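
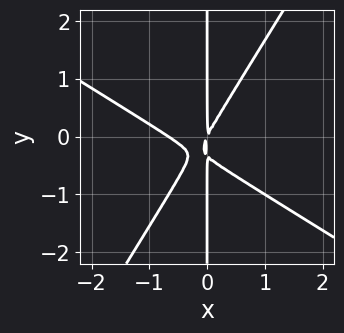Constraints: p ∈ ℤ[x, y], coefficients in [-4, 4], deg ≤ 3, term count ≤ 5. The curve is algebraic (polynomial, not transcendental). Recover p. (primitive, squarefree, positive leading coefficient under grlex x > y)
deg p = 3. A generic line meets the curve in up to 3 points.
Observable constraints: every point of the y-axis in the box is on the curve.
Solving for integer coefficients yields p as stated.

3*x^3 + 3*x^2*y - 3*x*y^2 + 2*x^2 - x*y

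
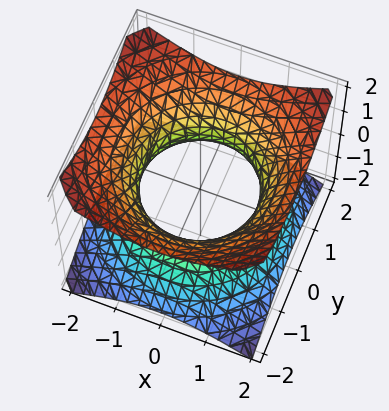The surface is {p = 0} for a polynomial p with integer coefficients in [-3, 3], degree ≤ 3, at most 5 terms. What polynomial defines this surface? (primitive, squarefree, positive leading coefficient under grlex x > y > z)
2*x^2 + 2*y^2 - 3*z^2 - 3

First, degree: an hourglass — one-sheet hyperboloid; a quadric, so deg p = 2.
Next, by symmetry, every cross-section ⟂ z is a circle, so x, y appear only via x² + y²; mirror symmetry z ↦ −z ⇒ only even powers of z.
Next, from the visible intercepts: a circular section at z = -1 has radius between 1 and 2; the surface avoids every integer z-axis point in the box.
Finally, solving for integer coefficients yields p as stated.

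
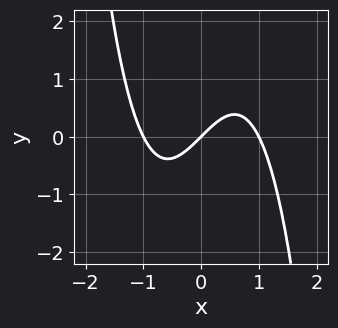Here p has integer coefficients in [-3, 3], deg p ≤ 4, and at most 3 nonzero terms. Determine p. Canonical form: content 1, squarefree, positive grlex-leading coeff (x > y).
First, degree: no degree-2 curve has this shape, so deg p = 3.
Then, from the axis intercepts and sections: among the integer gridlines, it crosses the x-axis at x ∈ {-1, 0, 1}; it crosses the y-axis at the gridline y = 0.
Finally, these observations pin down the coefficients.

x^3 - x + y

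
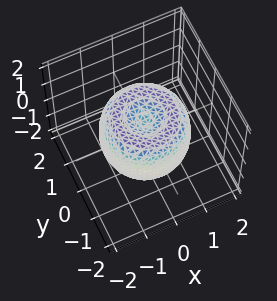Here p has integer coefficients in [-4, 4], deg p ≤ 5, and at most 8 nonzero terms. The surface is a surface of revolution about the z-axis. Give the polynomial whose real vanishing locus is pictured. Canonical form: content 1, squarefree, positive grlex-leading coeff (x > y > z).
2*x^4 + 4*x^2*y^2 + 2*y^4 - 3*x^2 - 3*y^2 + 2*z^2 - 1

The degree is 4 — the shape is more complex than any degree-3 surface.
Symmetries: the z-axis is an axis of rotation, so x and y enter only as x² + y².
Against the integer gridlines: a circular section at z = 0 has radius between 1 and 2.
The integer polynomial consistent with all of this is the stated p.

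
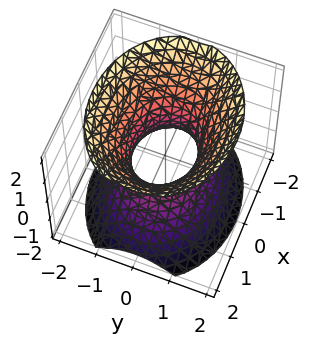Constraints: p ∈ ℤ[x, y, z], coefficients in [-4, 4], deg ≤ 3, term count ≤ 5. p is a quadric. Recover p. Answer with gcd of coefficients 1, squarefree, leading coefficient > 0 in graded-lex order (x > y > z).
2*x^2 + 3*y^2 - 2*z^2 - 2

The degree is 2 — an hourglass — one-sheet hyperboloid; a quadric.
Symmetries: mirror symmetry y ↦ −y ⇒ only even powers of y; it's symmetric under x → −x, forcing even powers of x; it's symmetric under z → −z, forcing even powers of z.
Checking where it meets the axes: the x-axis gridline crossings are at x ∈ {-1, 1}; no z-intercept at any integer in the box.
Solving for integer coefficients yields p as stated.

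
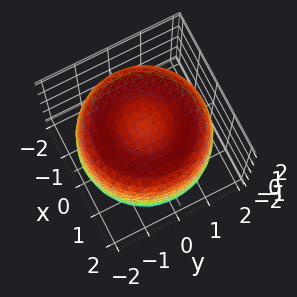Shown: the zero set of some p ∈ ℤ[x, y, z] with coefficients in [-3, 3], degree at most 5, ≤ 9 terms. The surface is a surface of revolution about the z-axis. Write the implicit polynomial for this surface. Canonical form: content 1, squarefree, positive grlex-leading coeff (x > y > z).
x^4 + 2*x^2*y^2 + y^4 - 3*x^2 - 3*y^2 + 2*z^2 - 3

1. The degree is 4 — the shape is more complex than any degree-3 surface.
2. Symmetries: rotational symmetry about the z-axis ⇒ p depends on x, y only through x² + y².
3. From the axis intercepts and sections: a circular section at z = 1 has radius between 1 and 2.
4. Solving for integer coefficients yields p as stated.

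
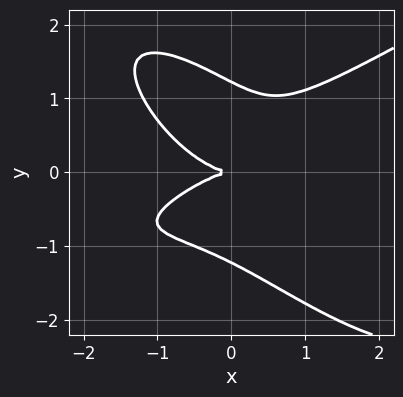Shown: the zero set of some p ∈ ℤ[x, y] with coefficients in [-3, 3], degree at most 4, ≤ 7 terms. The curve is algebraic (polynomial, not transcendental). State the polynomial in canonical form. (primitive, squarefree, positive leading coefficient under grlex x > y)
x^3*y - 2*x*y^3 - 2*y^4 + x^3 + 3*y^2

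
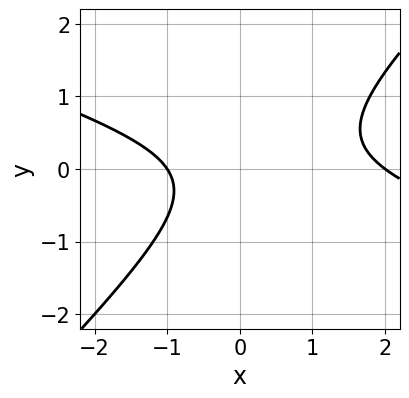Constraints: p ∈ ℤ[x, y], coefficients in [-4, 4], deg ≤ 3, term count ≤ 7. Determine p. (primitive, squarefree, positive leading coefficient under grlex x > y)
(a) deg p = 2.
(b) Reading off the gridlines: no y-intercept at any integer in the box; the x-axis gridline crossings are at x ∈ {-1, 2}.
(c) Fitting integer coefficients to these (and the overall shape) gives p.

x^2 + 2*x*y - 3*y^2 - x - 2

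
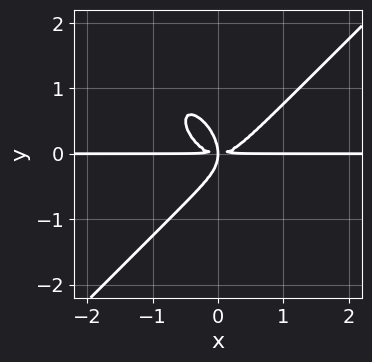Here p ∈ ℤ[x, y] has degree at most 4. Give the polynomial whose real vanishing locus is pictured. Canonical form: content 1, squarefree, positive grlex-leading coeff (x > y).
deg p = 4. No degree-3 curve has this shape.
Observable constraints: every point of the x-axis in the box is on the curve.
These observations pin down the coefficients.

3*x^3*y - x*y^3 - 2*y^4 - 2*x*y^2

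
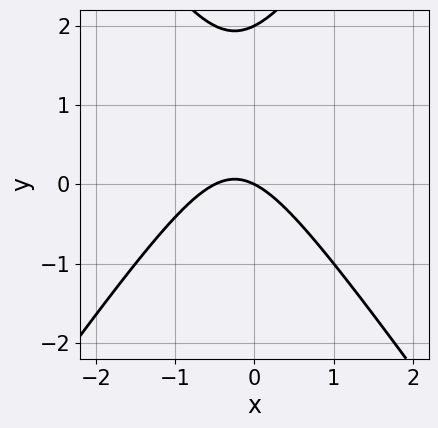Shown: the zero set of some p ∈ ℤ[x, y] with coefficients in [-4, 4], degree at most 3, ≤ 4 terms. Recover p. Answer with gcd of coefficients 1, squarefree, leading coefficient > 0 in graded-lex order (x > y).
1. The degree is 2 — no degree-1 curve has this shape.
2. From the axis intercepts and sections: among the integer gridlines, it crosses the y-axis at y ∈ {0, 2}; it meets the x-axis at x = 0 (among the integer gridlines).
3. Fitting integer coefficients to these (and the overall shape) gives p.

2*x^2 - y^2 + x + 2*y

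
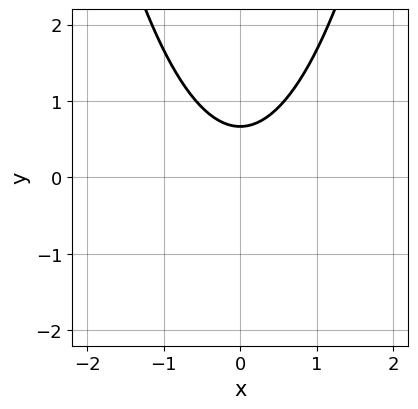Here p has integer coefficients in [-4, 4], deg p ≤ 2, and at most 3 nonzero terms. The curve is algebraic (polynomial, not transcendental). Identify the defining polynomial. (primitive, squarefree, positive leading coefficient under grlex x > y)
3*x^2 - 3*y + 2

The degree is 2 — the shape is more complex than any degree-1 curve.
Symmetries: mirror symmetry x ↦ −x ⇒ only even powers of x.
From the visible intercepts: the curve avoids every integer x-axis point in the box.
Putting this together gives p.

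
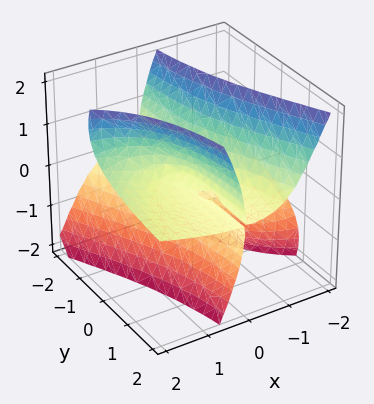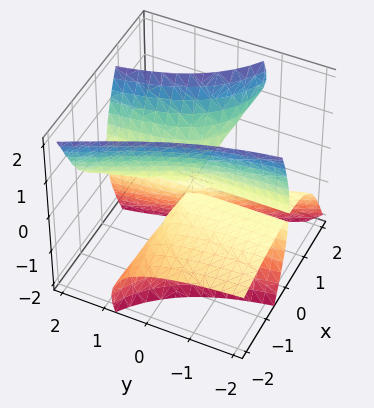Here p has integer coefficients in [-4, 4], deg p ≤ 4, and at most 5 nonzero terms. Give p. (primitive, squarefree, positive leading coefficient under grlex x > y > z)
1. I count 2 distinct pieces. They look like related sheets of one shape, so recover p as a whole.
2. deg p = 3. No degree-2 surface has this shape.
3. Reading off the gridlines: it crosses the x-axis at the gridline x = 0; it crosses the z-axis at the gridline z = 0.
4. Fitting integer coefficients to these (and the overall shape) gives p. Check: (0, -2, 0) on the y-axis lies on the surface, and p(0, -2, 0) = 0. ✓

x^3 - 3*x^2*z - 3*x*y*z + z^3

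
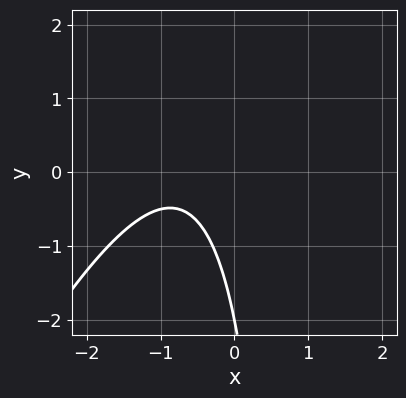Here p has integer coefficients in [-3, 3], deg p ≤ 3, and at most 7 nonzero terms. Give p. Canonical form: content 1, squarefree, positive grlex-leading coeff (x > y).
2*x^2 - x*y + 3*x + y + 2

(a) Degree: the shape is more complex than any degree-1 curve, so deg p = 2.
(b) From the axis intercepts and sections: no x-intercept at any integer in the box; it meets the y-axis at y = -2 (among the integer gridlines).
(c) These observations pin down the coefficients.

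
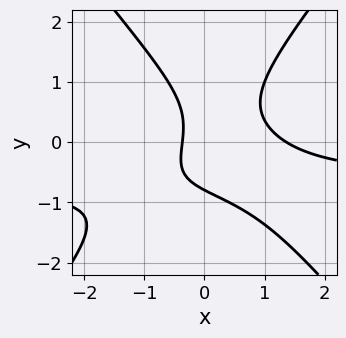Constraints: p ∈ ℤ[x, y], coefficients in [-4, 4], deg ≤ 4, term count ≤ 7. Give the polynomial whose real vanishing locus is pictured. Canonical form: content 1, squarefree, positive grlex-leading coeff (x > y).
deg p = 3.
Putting this together gives p.

3*x^2*y - 2*y^3 + 2*x^2 - 2*x - 1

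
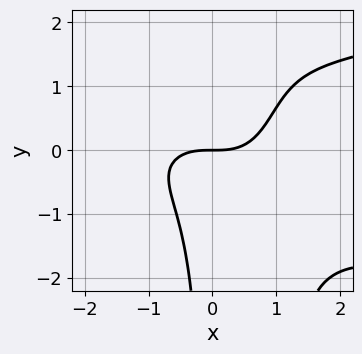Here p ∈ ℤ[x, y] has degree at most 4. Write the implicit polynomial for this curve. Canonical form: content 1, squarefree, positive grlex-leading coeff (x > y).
3*x^2*y^2 - 2*x^3 - 3*x*y^2 + 3*y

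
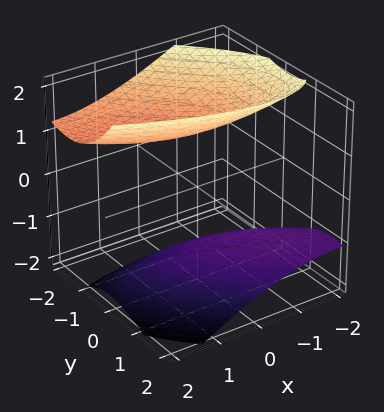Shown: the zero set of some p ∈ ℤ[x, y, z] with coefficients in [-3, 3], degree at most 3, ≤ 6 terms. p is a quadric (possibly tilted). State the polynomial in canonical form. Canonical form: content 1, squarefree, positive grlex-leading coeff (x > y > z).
x^2 + 2*x*y + 2*y^2 + 2*y*z - 2*z^2 + 3

1. There are 2 components. They look like related sheets of one shape, so recover p as a whole.
2. The degree is 2 — no degree-1 surface has this shape.
3. Checking where it meets the axes: it misses every integer gridline on the y-axis; it misses every integer gridline on the x-axis.
4. Assembling these constraints gives the stated polynomial.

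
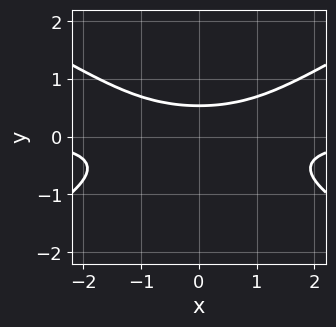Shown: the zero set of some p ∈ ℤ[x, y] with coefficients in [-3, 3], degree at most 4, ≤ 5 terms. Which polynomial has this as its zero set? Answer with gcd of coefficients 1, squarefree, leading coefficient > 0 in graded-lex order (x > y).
x^2*y - 3*y^3 - y + 1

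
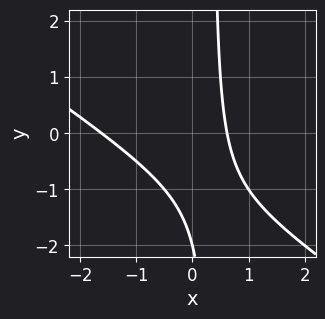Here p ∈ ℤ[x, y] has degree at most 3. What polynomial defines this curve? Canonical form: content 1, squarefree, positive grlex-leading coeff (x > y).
2*x^2 + 3*x*y + 2*x - y - 2

(a) Degree: no degree-1 curve has this shape, so deg p = 2.
(b) From the visible intercepts: it meets the y-axis at y = -2 (among the integer gridlines).
(c) Assembling these constraints gives the stated polynomial.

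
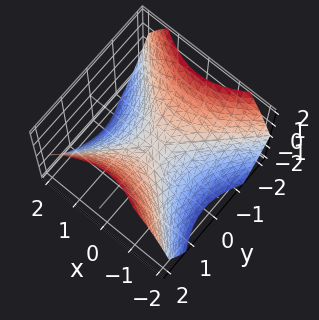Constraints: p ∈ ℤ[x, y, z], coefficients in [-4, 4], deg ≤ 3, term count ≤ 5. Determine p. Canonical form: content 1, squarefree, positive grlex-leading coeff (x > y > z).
2*x^2 - 2*y^2 + 3*z

First, deg p = 2.
Then, symmetries: it's symmetric under x → −x, forcing even powers of x; the y ↦ −y reflection is a symmetry, so y appears only in even powers.
Then, against the integer gridlines: one y-axis crossing is at y = 0; it meets the z-axis at z = 0 (among the integer gridlines); one x-axis crossing is at x = 0.
Finally, putting this together gives p.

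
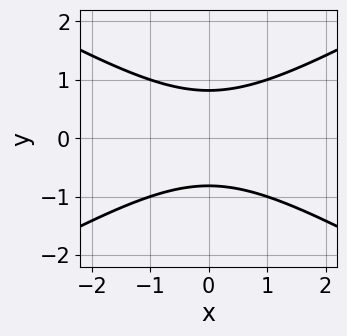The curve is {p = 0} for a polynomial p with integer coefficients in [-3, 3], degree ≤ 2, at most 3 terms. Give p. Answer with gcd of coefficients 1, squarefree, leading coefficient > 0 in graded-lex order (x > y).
1. Degree: no degree-1 curve has this shape, so deg p = 2.
2. Symmetries: it's symmetric under x → −x, forcing even powers of x; it's symmetric under y → −y, forcing even powers of y.
3. Checking where it meets the axes: no x-intercept at any integer in the box.
4. Matching integer coefficients to the picture gives p.

x^2 - 3*y^2 + 2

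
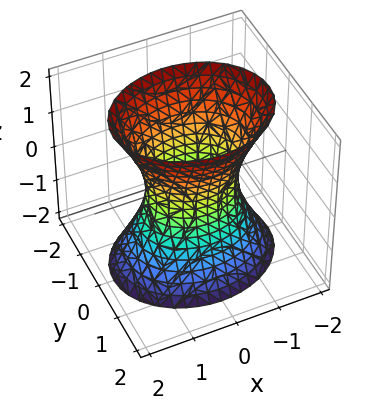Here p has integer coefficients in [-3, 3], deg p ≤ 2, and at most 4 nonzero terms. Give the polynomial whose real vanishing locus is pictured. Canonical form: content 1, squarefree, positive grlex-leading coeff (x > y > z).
First, degree: an hourglass — one-sheet hyperboloid; a quadric, so deg p = 2.
Then, symmetries: the y ↦ −y reflection is a symmetry, so y appears only in even powers; the z ↦ −z reflection is a symmetry, so z appears only in even powers; the x ↦ −x reflection is a symmetry, so x appears only in even powers.
Then, from the axis intercepts and sections: it misses every integer gridline on the z-axis; among the integer gridlines, it crosses the x-axis at x ∈ {-1, 1}.
Finally, these observations pin down the coefficients.

2*x^2 + 3*y^2 - z^2 - 2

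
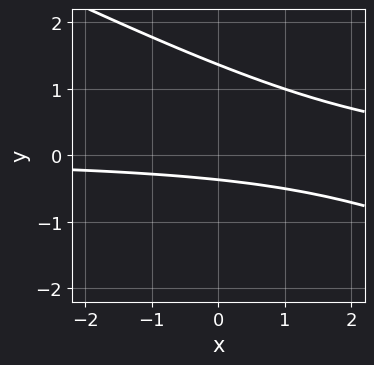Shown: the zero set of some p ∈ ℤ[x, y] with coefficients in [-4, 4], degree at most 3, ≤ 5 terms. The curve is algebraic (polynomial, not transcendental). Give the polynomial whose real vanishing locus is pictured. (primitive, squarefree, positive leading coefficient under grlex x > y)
x*y + 2*y^2 - 2*y - 1

First, deg p = 2.
Then, against the integer gridlines: no x-intercept at any integer in the box.
Finally, matching integer coefficients to the picture gives p.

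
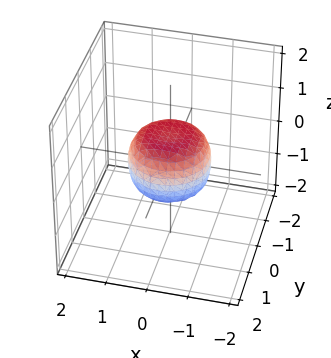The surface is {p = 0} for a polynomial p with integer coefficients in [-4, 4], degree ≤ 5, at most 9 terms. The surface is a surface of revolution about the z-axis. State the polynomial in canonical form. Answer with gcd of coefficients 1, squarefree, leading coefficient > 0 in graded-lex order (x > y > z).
2*x^4 + 4*x^2*y^2 + 2*y^4 - x^2 - y^2 + 2*z^2 - 1

1. The degree is 4 — no degree-3 surface has this shape.
2. Symmetries: the surface is invariant under rotation about z: p = q(x² + y², z).
3. Checking where it meets the axes: the y-axis gridline crossings are at y ∈ {-1, 1}; the x-axis gridline crossings are at x ∈ {-1, 1}; a circular section at z = 0 has radius exactly 1.
4. Assembling these constraints gives the stated polynomial.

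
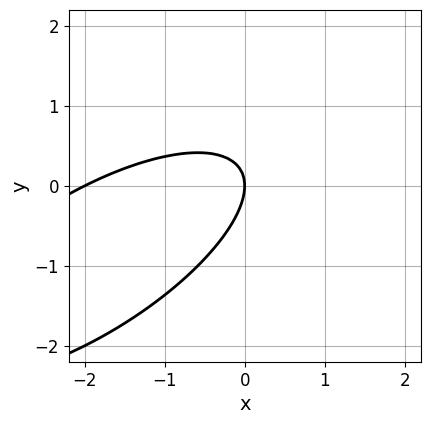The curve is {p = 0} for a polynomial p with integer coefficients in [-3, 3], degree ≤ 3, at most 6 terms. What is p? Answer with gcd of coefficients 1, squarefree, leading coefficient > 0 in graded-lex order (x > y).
(a) deg p = 2. A generic line meets the curve in up to 2 points.
(b) Checking where it meets the axes: it crosses the y-axis at the gridline y = 0; the x-axis gridline crossings are at x ∈ {-2, 0}.
(c) The integer polynomial consistent with all of this is the stated p.

x^2 - 2*x*y + 2*y^2 + 2*x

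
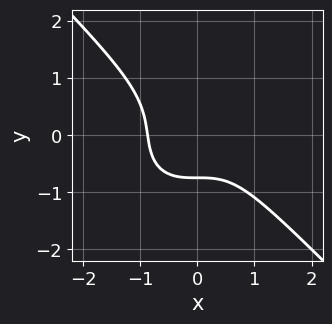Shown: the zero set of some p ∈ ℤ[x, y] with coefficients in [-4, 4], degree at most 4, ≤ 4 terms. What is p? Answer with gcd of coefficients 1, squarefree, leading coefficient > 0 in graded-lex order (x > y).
First, degree: no degree-2 curve has this shape, so deg p = 3.
Finally, the integer polynomial consistent with all of this is the stated p.

3*x^3 + 3*y^3 + y + 2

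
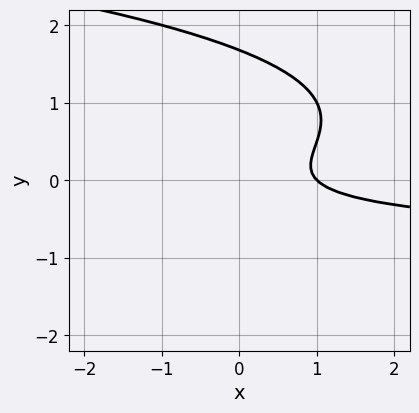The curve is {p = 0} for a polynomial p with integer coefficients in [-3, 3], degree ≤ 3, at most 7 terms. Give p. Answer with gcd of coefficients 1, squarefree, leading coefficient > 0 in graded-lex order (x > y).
2*y^3 + x*y - 3*y^2 + x - 1

(a) deg p = 3. No degree-2 curve has this shape.
(b) From the visible intercepts: one x-axis crossing is at x = 1.
(c) Fitting integer coefficients to these (and the overall shape) gives p.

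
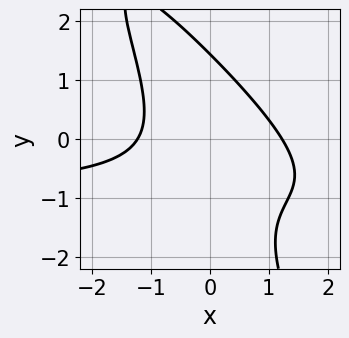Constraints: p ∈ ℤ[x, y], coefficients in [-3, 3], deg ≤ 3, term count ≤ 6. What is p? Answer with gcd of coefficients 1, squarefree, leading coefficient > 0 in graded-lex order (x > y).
Degree: the shape is more complex than any degree-2 curve, so deg p = 3.
The integer polynomial consistent with all of this is the stated p.

2*x^2*y + 3*x*y^2 + y^3 + 2*x^2 - 3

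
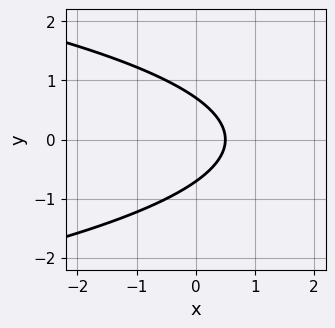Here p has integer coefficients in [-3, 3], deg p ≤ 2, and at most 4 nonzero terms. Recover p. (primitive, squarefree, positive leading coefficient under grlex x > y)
2*y^2 + 2*x - 1

First, degree: no degree-1 curve has this shape, so deg p = 2.
Next, symmetries: mirror symmetry y ↦ −y ⇒ only even powers of y.
Finally, assembling these constraints gives the stated polynomial.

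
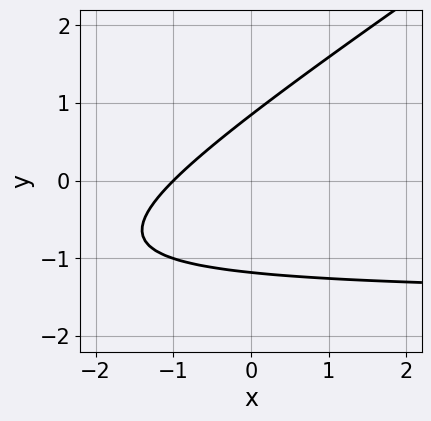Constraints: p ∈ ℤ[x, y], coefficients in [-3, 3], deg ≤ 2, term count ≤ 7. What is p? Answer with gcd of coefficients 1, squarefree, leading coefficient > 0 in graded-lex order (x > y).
(a) Degree: the shape is more complex than any degree-1 curve, so deg p = 2.
(b) Against the integer gridlines: one x-axis crossing is at x = -1.
(c) Together with the visible shape, these determine p as stated.

2*x*y - 3*y^2 + 3*x - y + 3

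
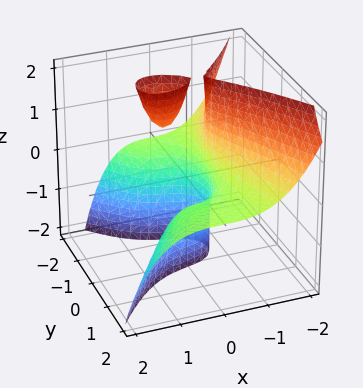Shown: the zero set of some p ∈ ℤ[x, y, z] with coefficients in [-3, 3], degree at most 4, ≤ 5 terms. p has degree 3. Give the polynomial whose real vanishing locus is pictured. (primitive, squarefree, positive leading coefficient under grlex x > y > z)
I count 2 distinct pieces.
Degree: a generic line meets the surface in up to 3 points, so deg p = 3.
From the axis intercepts and sections: it misses every integer gridline on the z-axis; it misses every integer gridline on the y-axis.
Fitting integer coefficients to these (and the overall shape) gives p.

3*x^3 + 3*y^2*z - x*z + 3*y*z + 1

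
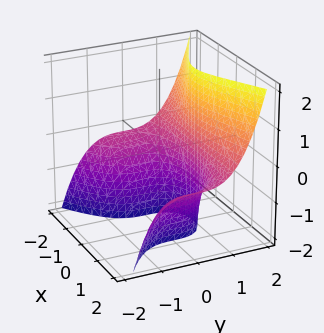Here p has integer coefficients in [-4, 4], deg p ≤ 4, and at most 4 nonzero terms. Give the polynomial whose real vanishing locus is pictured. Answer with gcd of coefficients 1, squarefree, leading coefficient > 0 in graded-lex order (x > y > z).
1. Degree: the shape is more complex than any degree-2 surface, so deg p = 3.
2. From the axis intercepts and sections: the surface avoids every integer x-axis point in the box; the surface avoids every integer z-axis point in the box; it crosses the y-axis at the gridline y = 1.
3. Putting this together gives p.

2*x^2*z - 3*y^3 + 3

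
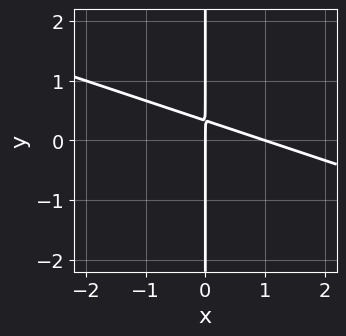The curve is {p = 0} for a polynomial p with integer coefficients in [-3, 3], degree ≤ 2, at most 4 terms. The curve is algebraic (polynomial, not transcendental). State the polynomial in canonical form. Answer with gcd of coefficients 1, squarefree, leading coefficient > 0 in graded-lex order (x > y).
deg p = 2. A generic line meets the curve in up to 2 points.
From the visible intercepts: the x-axis gridline crossings are at x ∈ {0, 1}; the visible y-axis segment lies entirely on the curve.
Fitting integer coefficients to these (and the overall shape) gives p.

x^2 + 3*x*y - x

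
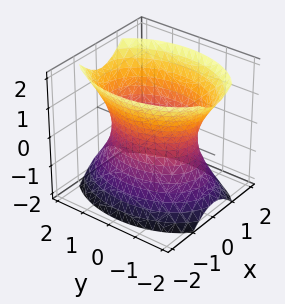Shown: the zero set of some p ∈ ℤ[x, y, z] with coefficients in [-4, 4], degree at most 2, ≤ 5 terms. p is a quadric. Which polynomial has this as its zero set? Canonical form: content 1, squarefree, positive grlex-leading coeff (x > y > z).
2*x^2 + y^2 - z^2 - 2

Degree: one connected sheet with a waist; a quadric, so deg p = 2.
Symmetries: it's symmetric under x → −x, forcing even powers of x; it's symmetric under y → −y, forcing even powers of y; the z ↦ −z reflection is a symmetry, so z appears only in even powers.
From the axis intercepts and sections: the surface avoids every integer z-axis point in the box; among the integer gridlines, it crosses the x-axis at x ∈ {-1, 1}.
Matching integer coefficients to the picture gives p.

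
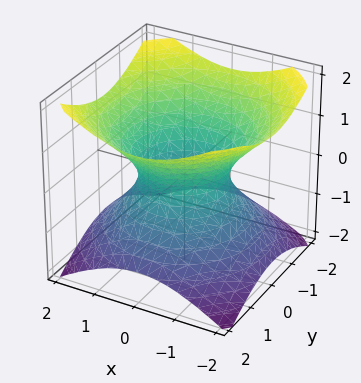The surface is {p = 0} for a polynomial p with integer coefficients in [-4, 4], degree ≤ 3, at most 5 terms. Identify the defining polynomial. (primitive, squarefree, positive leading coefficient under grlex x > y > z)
First, the degree is 2 — an hourglass — one-sheet hyperboloid; a quadric.
Next, symmetries: the z ↦ −z reflection is a symmetry, so z appears only in even powers; the z-axis is an axis of rotation, so x and y enter only as x² + y².
Then, against the integer gridlines: a circular section at z = 1 has radius between 1 and 2; the y-axis gridline crossings are at y ∈ {-1, 1}; no z-intercept at any integer in the box.
Finally, assembling these constraints gives the stated polynomial.

2*x^2 + 2*y^2 - 3*z^2 - 2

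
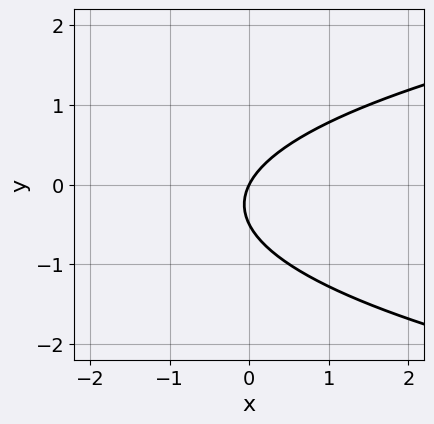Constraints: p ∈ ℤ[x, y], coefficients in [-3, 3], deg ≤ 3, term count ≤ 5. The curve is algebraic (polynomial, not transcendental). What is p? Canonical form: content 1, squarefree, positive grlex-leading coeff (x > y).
2*y^2 - 2*x + y

1. Degree: the shape is more complex than any degree-1 curve, so deg p = 2.
2. From the axis intercepts and sections: it crosses the x-axis at the gridline x = 0; it crosses the y-axis at the gridline y = 0.
3. These observations pin down the coefficients.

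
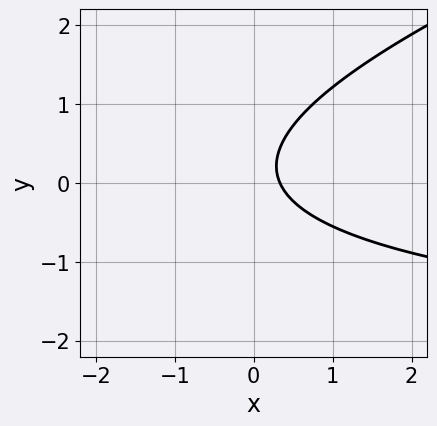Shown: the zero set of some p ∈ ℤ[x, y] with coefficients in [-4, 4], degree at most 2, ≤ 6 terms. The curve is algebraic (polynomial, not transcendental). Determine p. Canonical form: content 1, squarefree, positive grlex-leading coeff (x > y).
The degree is 2 — a generic line meets the curve in up to 2 points.
Observable constraints: it misses every integer gridline on the y-axis.
Putting this together gives p.

x*y - 3*y^2 + 3*x + y - 1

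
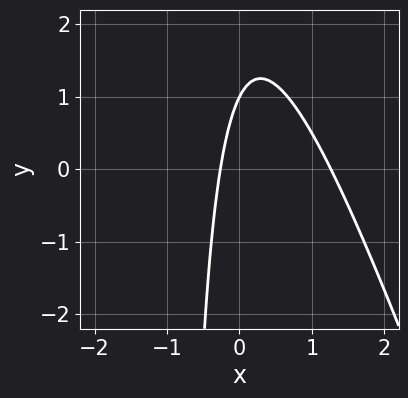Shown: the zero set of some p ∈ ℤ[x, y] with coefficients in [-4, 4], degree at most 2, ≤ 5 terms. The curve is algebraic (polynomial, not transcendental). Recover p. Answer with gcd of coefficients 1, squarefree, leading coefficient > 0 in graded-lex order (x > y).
3*x^2 + x*y - 3*x + y - 1

(a) deg p = 2. The shape is more complex than any degree-1 curve.
(b) From the visible intercepts: it crosses the y-axis at the gridline y = 1.
(c) Putting this together gives p.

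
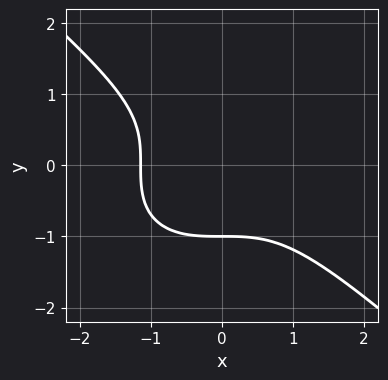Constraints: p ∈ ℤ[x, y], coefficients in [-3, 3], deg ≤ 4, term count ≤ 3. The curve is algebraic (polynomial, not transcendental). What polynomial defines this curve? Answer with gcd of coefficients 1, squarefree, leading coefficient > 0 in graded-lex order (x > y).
2*x^3 + 3*y^3 + 3

(a) Degree: no degree-2 curve has this shape, so deg p = 3.
(b) From the visible intercepts: one y-axis crossing is at y = -1.
(c) Matching integer coefficients to the picture gives p.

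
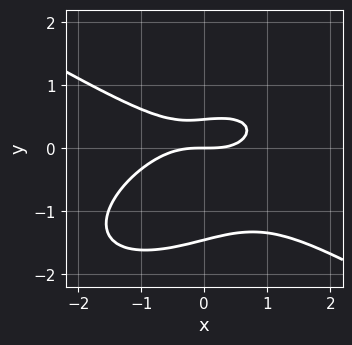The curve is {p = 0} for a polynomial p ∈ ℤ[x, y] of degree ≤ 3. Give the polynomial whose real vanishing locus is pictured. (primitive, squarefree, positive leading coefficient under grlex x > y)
x^3 - x*y^2 + 3*y^3 + 3*y^2 - 2*y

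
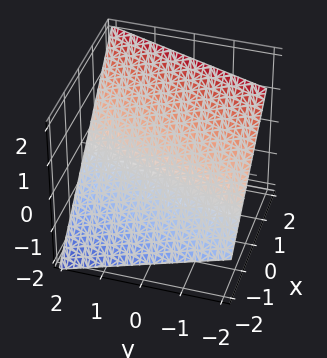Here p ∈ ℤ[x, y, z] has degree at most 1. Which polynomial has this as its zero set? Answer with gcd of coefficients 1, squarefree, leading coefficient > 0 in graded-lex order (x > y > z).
1. deg p = 1. The surface is flat (a plane).
2. Observable constraints: it crosses the y-axis at the gridline y = 2.
3. The integer polynomial consistent with all of this is the stated p.

3*x - y - 3*z + 2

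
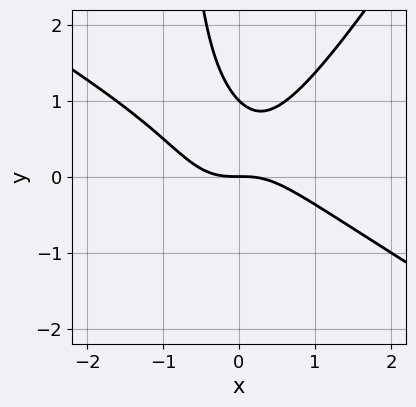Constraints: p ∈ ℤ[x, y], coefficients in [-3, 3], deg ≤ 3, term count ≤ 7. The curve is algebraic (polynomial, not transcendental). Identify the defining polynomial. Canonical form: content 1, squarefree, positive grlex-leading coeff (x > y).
The degree is 3 — a generic line meets the curve in up to 3 points.
Checking where it meets the axes: among the integer gridlines, it crosses the y-axis at y ∈ {0, 1}; it meets the x-axis at x = 0 (among the integer gridlines).
Matching integer coefficients to the picture gives p.

x^3 + x^2*y - x*y^2 - y^2 + y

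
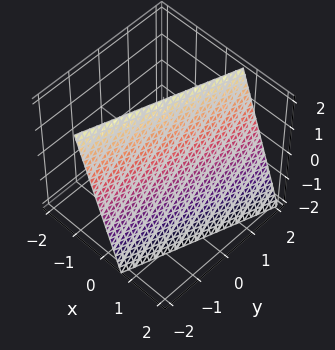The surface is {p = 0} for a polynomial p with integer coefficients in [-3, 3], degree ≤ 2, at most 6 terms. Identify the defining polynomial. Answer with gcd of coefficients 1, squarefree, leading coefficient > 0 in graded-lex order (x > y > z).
3*x - y + z - 2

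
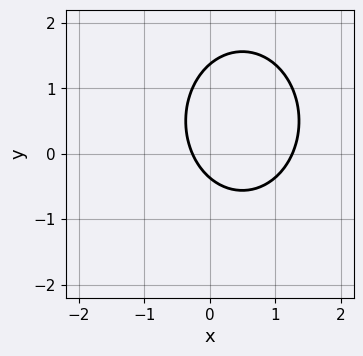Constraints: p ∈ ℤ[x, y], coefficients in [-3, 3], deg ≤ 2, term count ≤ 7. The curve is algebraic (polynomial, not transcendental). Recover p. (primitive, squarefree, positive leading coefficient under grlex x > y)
3*x^2 + 2*y^2 - 3*x - 2*y - 1

First, the degree is 2 — a generic line meets the curve in up to 2 points.
Finally, putting this together gives p.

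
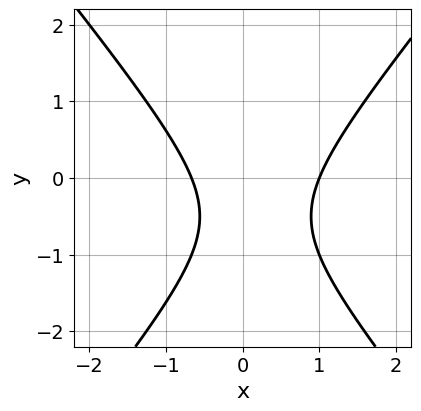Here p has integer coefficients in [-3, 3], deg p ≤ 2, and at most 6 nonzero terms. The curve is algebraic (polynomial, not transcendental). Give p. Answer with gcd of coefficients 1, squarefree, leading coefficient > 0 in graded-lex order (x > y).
deg p = 2.
Against the integer gridlines: it meets the x-axis at x = 1 (among the integer gridlines); it misses every integer gridline on the y-axis.
Together with the visible shape, these determine p as stated.

3*x^2 - 2*y^2 - x - 2*y - 2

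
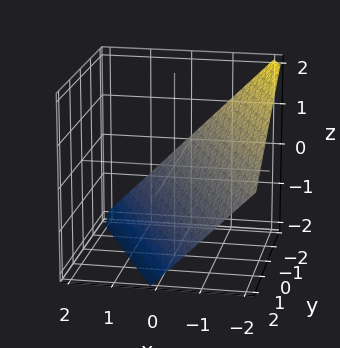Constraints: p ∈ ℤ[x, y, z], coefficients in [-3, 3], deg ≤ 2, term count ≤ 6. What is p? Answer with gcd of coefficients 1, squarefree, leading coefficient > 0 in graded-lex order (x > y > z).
(a) deg p = 1.
(b) Checking where it meets the axes: one x-axis crossing is at x = -1; one y-axis crossing is at y = -2; one z-axis crossing is at z = -1.
(c) The integer polynomial consistent with all of this is the stated p.

2*x + y + 2*z + 2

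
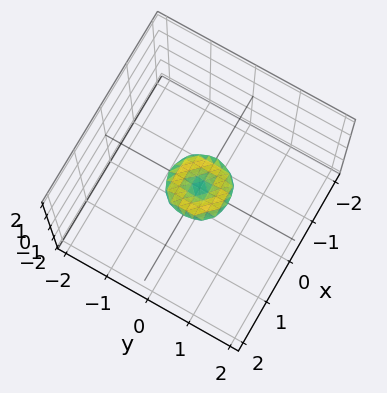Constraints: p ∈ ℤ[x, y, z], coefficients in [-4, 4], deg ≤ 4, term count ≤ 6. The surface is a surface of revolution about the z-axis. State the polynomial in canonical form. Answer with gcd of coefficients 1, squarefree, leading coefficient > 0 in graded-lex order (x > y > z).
2*x^4 + 4*x^2*y^2 + 2*y^4 - x^2 - y^2 + 3*z^2

(a) The degree is 4 — a generic line meets the surface in up to 4 points.
(b) By symmetry, the z-axis is an axis of rotation, so x and y enter only as x² + y².
(c) Against the integer gridlines: a circular section at z = 0 has radius between 0 and 1; it crosses the z-axis at the gridline z = 0.
(d) These observations pin down the coefficients.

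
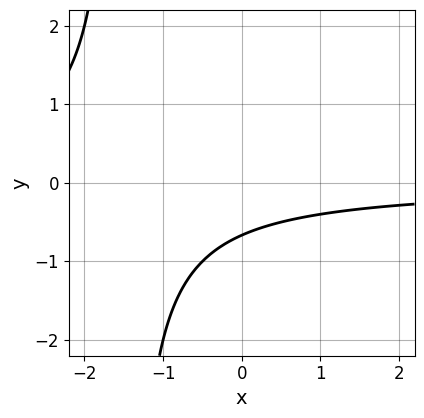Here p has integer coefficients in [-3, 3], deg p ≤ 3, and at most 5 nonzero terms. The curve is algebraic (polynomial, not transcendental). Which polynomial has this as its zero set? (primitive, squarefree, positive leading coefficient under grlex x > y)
2*x*y + 3*y + 2

(a) The degree is 2 — no degree-1 curve has this shape.
(b) From the axis intercepts and sections: it misses every integer gridline on the x-axis.
(c) Matching integer coefficients to the picture gives p.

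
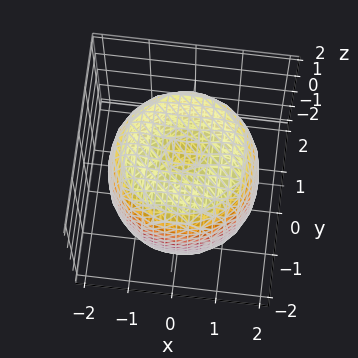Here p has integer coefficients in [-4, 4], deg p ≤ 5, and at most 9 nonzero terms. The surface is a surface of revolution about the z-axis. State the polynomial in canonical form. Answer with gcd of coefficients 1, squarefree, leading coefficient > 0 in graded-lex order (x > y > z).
x^4 + 2*x^2*y^2 + y^4 - 2*x^2 - 2*y^2 + z^2 - 2

Degree: the shape is more complex than any degree-3 surface, so deg p = 4.
By symmetry, the z-axis is an axis of rotation, so x and y enter only as x² + y².
From the visible intercepts: a circular section at z = -1 has radius between 1 and 2.
Putting this together gives p.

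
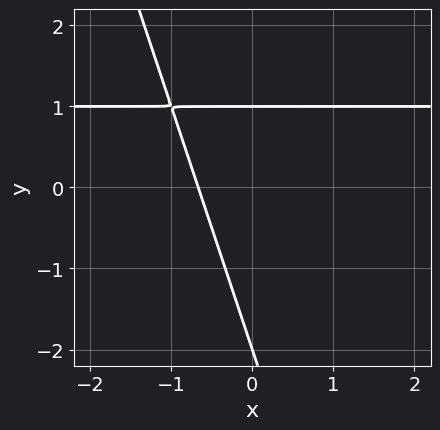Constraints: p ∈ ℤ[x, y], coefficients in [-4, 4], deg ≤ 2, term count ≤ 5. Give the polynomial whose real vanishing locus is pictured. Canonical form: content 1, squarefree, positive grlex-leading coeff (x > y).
1. deg p = 2.
2. Reading off the gridlines: the y-axis gridline crossings are at y ∈ {-2, 1}.
3. The integer polynomial consistent with all of this is the stated p.

3*x*y + y^2 - 3*x + y - 2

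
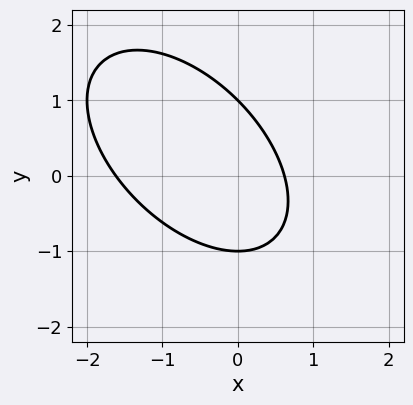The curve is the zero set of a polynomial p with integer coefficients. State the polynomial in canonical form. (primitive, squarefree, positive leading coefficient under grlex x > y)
(a) The degree is 2 — a generic line meets the curve in up to 2 points.
(b) Checking where it meets the axes: the y-axis gridline crossings are at y ∈ {-1, 1}.
(c) The integer polynomial consistent with all of this is the stated p.

x^2 + x*y + y^2 + x - 1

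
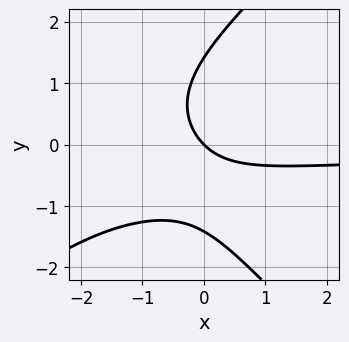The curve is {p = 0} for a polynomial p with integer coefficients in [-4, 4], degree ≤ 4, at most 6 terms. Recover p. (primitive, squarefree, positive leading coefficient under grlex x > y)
x^2*y - y^3 + 3*x*y + 2*x + 2*y

First, deg p = 3. The shape is more complex than any degree-2 curve.
Then, reading off the gridlines: one x-axis crossing is at x = 0; it meets the y-axis at y = 0 (among the integer gridlines).
Finally, together with the visible shape, these determine p as stated.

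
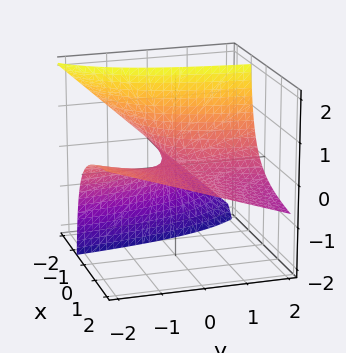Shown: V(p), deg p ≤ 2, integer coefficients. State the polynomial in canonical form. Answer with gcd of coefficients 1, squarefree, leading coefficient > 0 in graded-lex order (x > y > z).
x*y + 2*x*z + 2*z

1. deg p = 2. A generic line meets the surface in up to 2 points.
2. From the visible intercepts: it crosses the z-axis at the gridline z = 0; the visible x-axis segment lies entirely on the surface; the visible y-axis segment lies entirely on the surface.
3. Matching integer coefficients to the picture gives p.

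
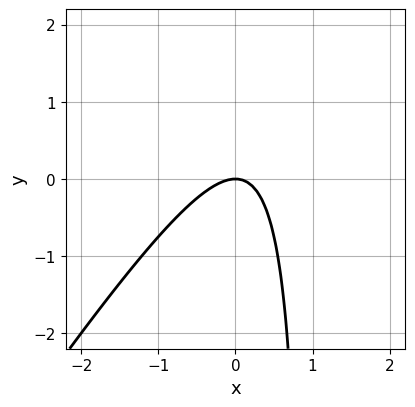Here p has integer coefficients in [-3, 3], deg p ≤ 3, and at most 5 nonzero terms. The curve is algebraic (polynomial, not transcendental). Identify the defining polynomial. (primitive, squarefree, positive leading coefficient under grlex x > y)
3*x^2 - 2*x*y + 2*y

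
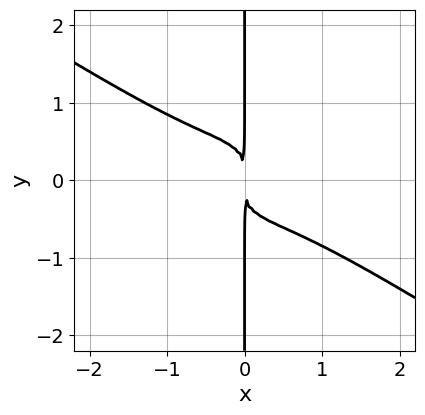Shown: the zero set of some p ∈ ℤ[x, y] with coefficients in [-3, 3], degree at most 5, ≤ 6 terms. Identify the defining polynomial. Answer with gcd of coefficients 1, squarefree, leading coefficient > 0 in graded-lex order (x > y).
2*x^4 - 3*x^2*y^2 + 3*x*y^3 + 2*x^2

1. deg p = 4. No degree-3 curve has this shape.
2. Against the integer gridlines: the visible y-axis segment lies entirely on the curve.
3. Putting this together gives p.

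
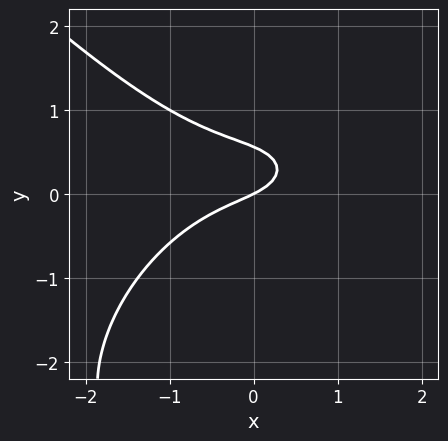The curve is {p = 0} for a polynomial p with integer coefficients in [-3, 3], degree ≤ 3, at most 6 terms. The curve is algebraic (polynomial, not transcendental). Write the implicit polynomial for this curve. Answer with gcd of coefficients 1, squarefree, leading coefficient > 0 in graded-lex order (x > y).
x^3 + y^3 + 3*y^2 + x - 2*y

1. Degree: the shape is more complex than any degree-2 curve, so deg p = 3.
2. Observable constraints: it crosses the x-axis at the gridline x = 0; it crosses the y-axis at the gridline y = 0.
3. Matching integer coefficients to the picture gives p.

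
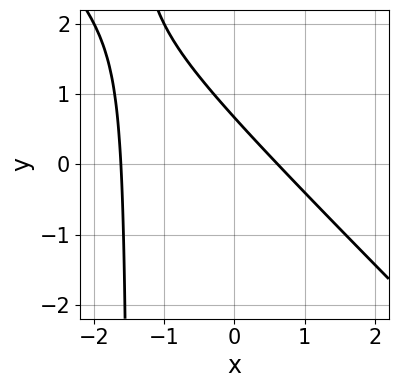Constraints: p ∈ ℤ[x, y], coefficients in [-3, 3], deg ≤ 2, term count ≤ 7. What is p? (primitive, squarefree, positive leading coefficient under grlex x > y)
1. Degree: a generic line meets the curve in up to 2 points, so deg p = 2.
2. The integer polynomial consistent with all of this is the stated p.

2*x^2 + 2*x*y + 2*x + 3*y - 2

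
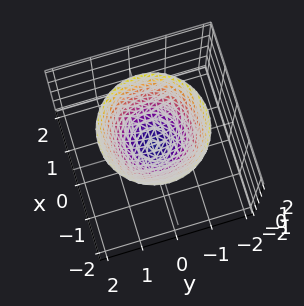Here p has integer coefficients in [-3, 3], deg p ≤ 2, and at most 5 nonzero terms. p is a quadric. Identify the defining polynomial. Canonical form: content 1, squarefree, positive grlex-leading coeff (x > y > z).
First, deg p = 2. A paraboloid; a quadric.
Next, by symmetry, the z-axis is an axis of rotation, so x and y enter only as x² + y².
Then, from the visible intercepts: it meets the x-axis at x = 0 (among the integer gridlines); one z-axis crossing is at z = 0; it meets the y-axis at y = 0 (among the integer gridlines); a circular section at z = 1 has radius exactly 1.
Finally, putting this together gives p.

x^2 + y^2 - z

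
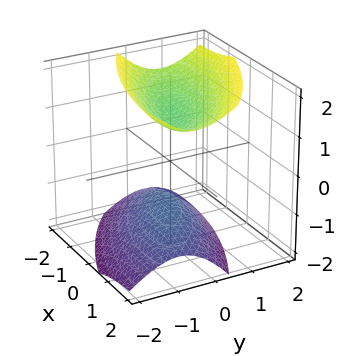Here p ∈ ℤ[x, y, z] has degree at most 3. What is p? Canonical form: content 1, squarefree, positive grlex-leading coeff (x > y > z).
First, the picture has 2 separate pieces. Treating them together as one polynomial.
Next, the degree is 2 — a generic line meets the surface in up to 2 points.
Then, from the visible intercepts: it misses every integer gridline on the x-axis; no y-intercept at any integer in the box.
Finally, the integer polynomial consistent with all of this is the stated p. Check: (0, 0, -1) on the z-axis lies on the surface, and p(0, 0, -1) = 0. ✓

x^2 + 2*x*y + 3*y^2 - y*z - 2*z^2 + 2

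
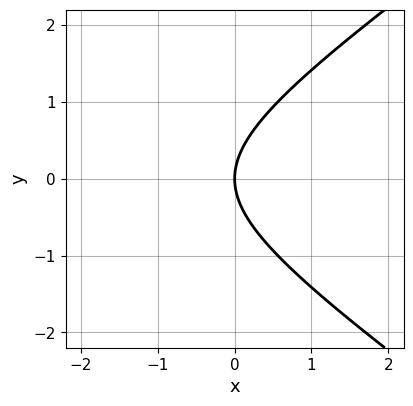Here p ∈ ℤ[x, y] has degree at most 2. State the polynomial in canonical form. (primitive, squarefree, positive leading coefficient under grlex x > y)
x^2 - 2*y^2 + 3*x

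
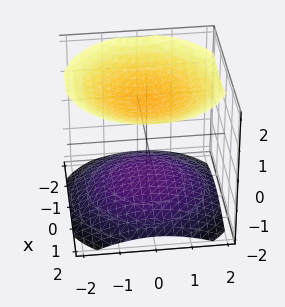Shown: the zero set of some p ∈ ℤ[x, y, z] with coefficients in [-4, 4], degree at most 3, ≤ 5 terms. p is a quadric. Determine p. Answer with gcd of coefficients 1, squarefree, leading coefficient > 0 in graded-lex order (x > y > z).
x^2 + y^2 - 2*z^2 + 3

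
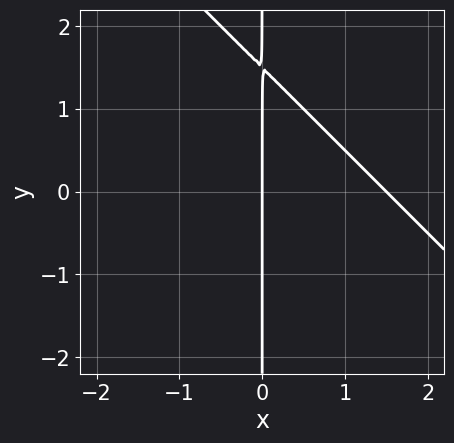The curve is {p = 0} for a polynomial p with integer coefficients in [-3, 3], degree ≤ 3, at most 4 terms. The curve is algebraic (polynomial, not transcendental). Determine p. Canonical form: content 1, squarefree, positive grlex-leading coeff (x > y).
deg p = 2. A generic line meets the curve in up to 2 points.
Checking where it meets the axes: one x-axis crossing is at x = 0; every point of the y-axis in the box is on the curve.
The integer polynomial consistent with all of this is the stated p.

2*x^2 + 2*x*y - 3*x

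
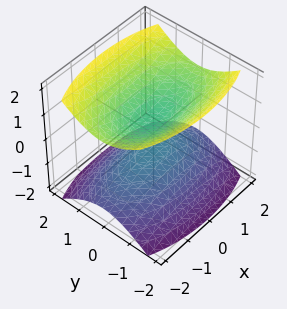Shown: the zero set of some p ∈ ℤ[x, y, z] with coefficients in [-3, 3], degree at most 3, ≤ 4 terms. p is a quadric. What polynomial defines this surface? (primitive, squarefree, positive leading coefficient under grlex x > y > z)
x^2 + 3*y^2 - 3*z^2 + 1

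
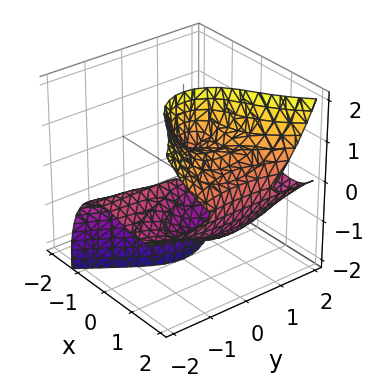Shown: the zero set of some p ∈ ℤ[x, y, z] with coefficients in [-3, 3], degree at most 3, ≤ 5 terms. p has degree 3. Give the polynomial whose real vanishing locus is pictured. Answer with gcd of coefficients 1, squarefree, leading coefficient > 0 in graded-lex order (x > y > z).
First, degree: no degree-2 surface has this shape, so deg p = 3.
Then, checking where it meets the axes: every point of the y-axis in the box is on the surface; one x-axis crossing is at x = 2; the visible z-axis segment lies entirely on the surface.
Finally, solving for integer coefficients yields p as stated.

x^3 + x*z^2 - y^2*z - 2*x^2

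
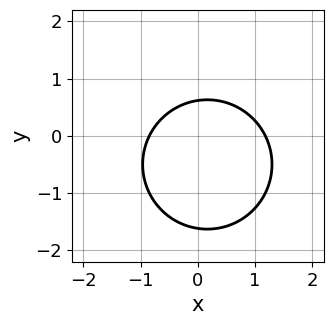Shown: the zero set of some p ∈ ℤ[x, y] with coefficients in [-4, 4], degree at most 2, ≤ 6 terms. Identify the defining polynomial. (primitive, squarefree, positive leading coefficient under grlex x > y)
3*x^2 + 3*y^2 - x + 3*y - 3

The degree is 2 — the shape is more complex than any degree-1 curve.
Putting this together gives p.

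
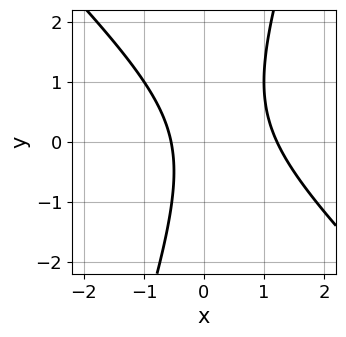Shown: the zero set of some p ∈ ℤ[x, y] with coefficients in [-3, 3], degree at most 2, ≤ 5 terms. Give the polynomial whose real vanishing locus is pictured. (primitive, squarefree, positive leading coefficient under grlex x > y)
3*x^2 + 2*x*y - y^2 - 2*x - 2

First, deg p = 2. A generic line meets the curve in up to 2 points.
Next, against the integer gridlines: it misses every integer gridline on the y-axis.
Finally, together with the visible shape, these determine p as stated.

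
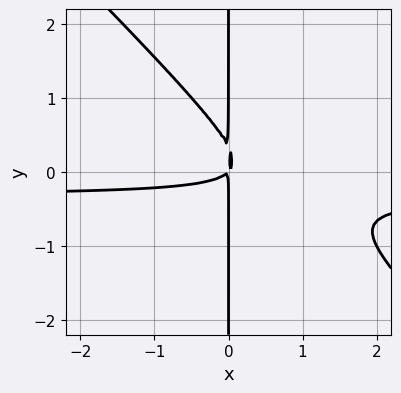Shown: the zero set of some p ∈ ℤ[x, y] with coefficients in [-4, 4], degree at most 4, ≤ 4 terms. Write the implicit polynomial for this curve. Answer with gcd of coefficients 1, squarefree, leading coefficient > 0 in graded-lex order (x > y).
3*x^2*y + 3*x*y^2 + x^2 - x*y

deg p = 3.
Against the integer gridlines: the visible y-axis segment lies entirely on the curve.
Solving for integer coefficients yields p as stated.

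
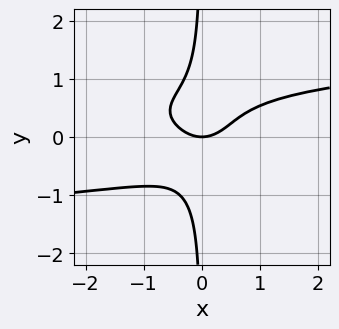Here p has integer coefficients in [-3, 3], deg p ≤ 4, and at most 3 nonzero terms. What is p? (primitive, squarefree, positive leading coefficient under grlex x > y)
deg p = 4. A generic line meets the curve in up to 4 points.
Reading off the gridlines: one x-axis crossing is at x = 0; one y-axis crossing is at y = 0.
Fitting integer coefficients to these (and the overall shape) gives p.

3*x*y^3 - x^2 + y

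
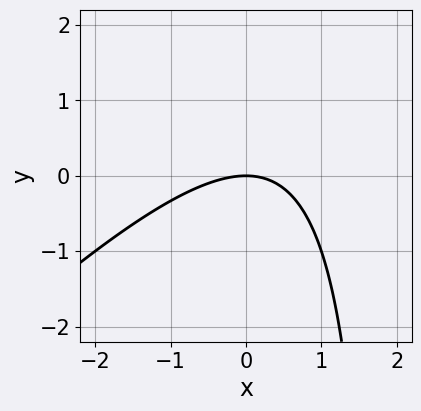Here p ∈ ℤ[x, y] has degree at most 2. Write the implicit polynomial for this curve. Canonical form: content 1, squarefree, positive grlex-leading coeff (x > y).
1. Degree: a generic line meets the curve in up to 2 points, so deg p = 2.
2. From the axis intercepts and sections: it crosses the y-axis at the gridline y = 0; it meets the x-axis at x = 0 (among the integer gridlines).
3. Matching integer coefficients to the picture gives p.

x^2 - x*y + 2*y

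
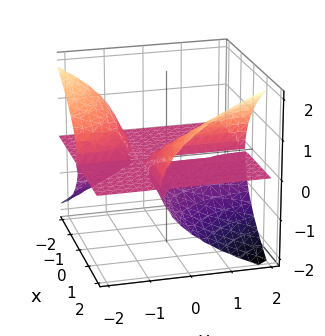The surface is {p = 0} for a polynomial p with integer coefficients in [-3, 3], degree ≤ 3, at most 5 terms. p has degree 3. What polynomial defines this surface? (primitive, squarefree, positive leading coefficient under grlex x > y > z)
3*x*y*z - 3*z^3 + 2*x*z

First, there are 3 components.
Next, degree: the shape is more complex than any degree-2 surface, so deg p = 3.
Next, from the axis intercepts and sections: every point of the y-axis in the box is on the surface; the visible x-axis segment lies entirely on the surface; it meets the z-axis at z = 0 (among the integer gridlines).
Finally, together with the visible shape, these determine p as stated.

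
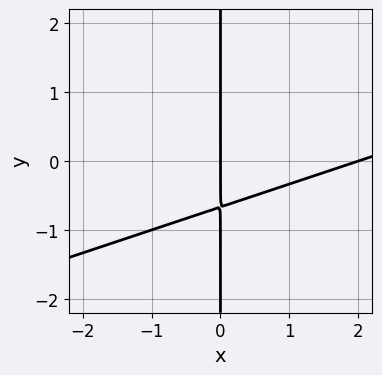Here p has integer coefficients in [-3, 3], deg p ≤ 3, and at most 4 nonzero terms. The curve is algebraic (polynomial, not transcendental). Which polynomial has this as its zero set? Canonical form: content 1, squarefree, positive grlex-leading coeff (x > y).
x^2 - 3*x*y - 2*x

Degree: no degree-1 curve has this shape, so deg p = 2.
From the axis intercepts and sections: the x-axis gridline crossings are at x ∈ {0, 2}; every point of the y-axis in the box is on the curve.
Assembling these constraints gives the stated polynomial.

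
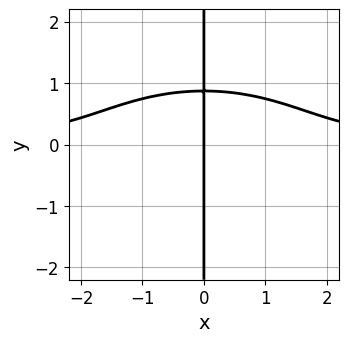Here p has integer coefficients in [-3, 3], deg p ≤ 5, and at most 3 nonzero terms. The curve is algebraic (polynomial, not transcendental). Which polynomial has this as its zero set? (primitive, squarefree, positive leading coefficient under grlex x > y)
1. deg p = 4.
2. Against the integer gridlines: it crosses the x-axis at the gridline x = 0; every point of the y-axis in the box is on the curve.
3. Solving for integer coefficients yields p as stated.

x^3*y + 3*x*y^3 - 2*x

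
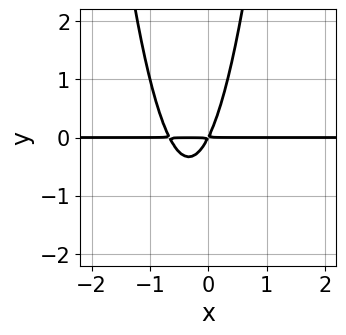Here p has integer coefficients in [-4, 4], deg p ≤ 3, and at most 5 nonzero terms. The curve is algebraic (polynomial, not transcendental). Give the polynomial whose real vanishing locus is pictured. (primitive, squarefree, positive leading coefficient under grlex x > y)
(a) Degree: no degree-2 curve has this shape, so deg p = 3.
(b) Against the integer gridlines: every point of the x-axis in the box is on the curve.
(c) Assembling these constraints gives the stated polynomial.

3*x^2*y + 2*x*y - y^2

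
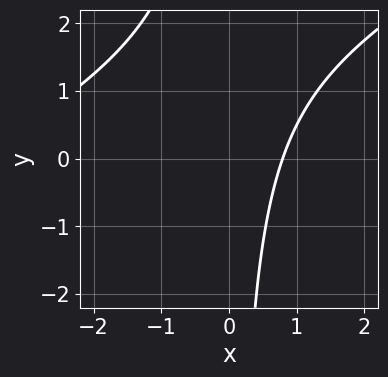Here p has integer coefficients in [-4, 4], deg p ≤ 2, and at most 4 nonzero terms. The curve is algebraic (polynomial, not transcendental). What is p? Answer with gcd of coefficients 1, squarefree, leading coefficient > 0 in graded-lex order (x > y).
The degree is 2 — the shape is more complex than any degree-1 curve.
From the visible intercepts: no y-intercept at any integer in the box.
The integer polynomial consistent with all of this is the stated p.

x^2 - 2*x*y + 3*x - 3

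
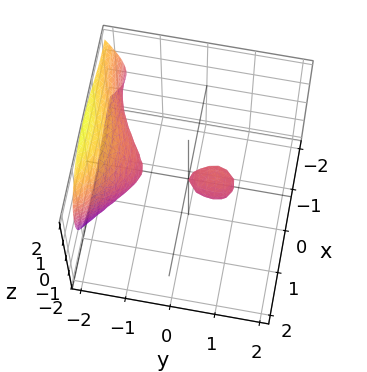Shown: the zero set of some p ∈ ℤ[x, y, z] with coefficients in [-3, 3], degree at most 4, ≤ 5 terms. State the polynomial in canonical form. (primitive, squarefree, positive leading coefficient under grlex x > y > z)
First, I count 2 distinct pieces. They look like related sheets of one shape, so recover p as a whole.
Next, deg p = 3. A generic line meets the surface in up to 3 points.
Next, observable constraints: it meets the z-axis at z = 0 (among the integer gridlines); the y-axis gridline crossings are at y ∈ {-1, 0, 1}.
Finally, putting this together gives p.

x^3 + y^3 + 3*x^2 + 2*z^2 - y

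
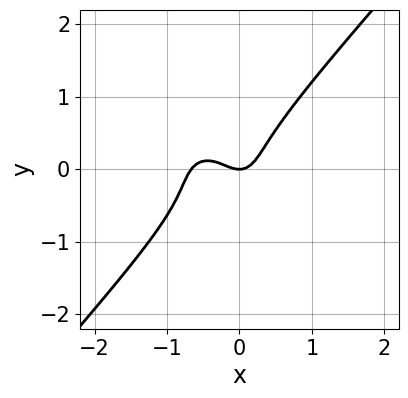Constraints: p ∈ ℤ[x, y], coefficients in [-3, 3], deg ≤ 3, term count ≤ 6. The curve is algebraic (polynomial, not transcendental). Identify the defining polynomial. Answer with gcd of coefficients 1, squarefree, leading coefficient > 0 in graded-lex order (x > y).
3*x^3 + x*y^2 - 3*y^3 + 2*x^2 - y

1. Degree: no degree-2 curve has this shape, so deg p = 3.
2. Against the integer gridlines: it crosses the x-axis at the gridline x = 0; it meets the y-axis at y = 0 (among the integer gridlines).
3. Assembling these constraints gives the stated polynomial.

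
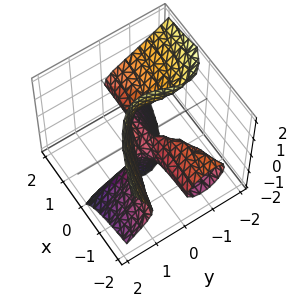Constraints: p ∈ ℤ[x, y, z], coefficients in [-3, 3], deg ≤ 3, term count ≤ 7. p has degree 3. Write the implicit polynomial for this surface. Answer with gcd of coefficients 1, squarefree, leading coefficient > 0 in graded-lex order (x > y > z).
The degree is 3 — the shape is more complex than any degree-2 surface.
Checking where it meets the axes: the visible x-axis segment lies entirely on the surface; it crosses the y-axis at the gridline y = 0; it crosses the z-axis at the gridline z = 0.
Fitting integer coefficients to these (and the overall shape) gives p.

3*x*z^2 + 3*y^3 + 3*y^2*z + 2*x*y - z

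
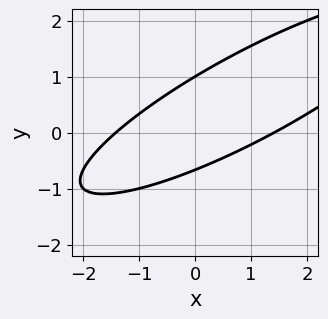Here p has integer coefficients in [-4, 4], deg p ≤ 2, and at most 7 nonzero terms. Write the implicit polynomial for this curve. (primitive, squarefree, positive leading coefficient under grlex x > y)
x^2 - 3*x*y + 3*y^2 - y - 2

First, the degree is 2 — no degree-1 curve has this shape.
Next, from the axis intercepts and sections: it crosses the y-axis at the gridline y = 1.
Finally, putting this together gives p.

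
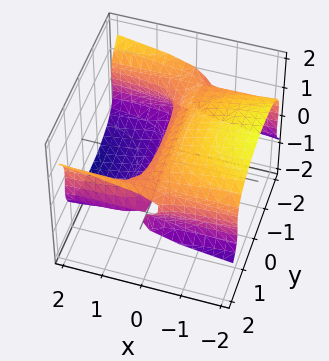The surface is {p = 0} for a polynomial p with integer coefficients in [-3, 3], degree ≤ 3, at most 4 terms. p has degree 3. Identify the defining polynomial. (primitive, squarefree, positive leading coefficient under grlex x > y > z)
x*y^2 - 3*z^3 + 3*z^2 - 3*x

deg p = 3. The shape is more complex than any degree-2 surface.
Observable constraints: among the integer gridlines, it crosses the z-axis at z ∈ {0, 1}; it crosses the x-axis at the gridline x = 0.
Together with the visible shape, these determine p as stated. Check: (0, -2, 0) on the y-axis lies on the surface, and p(0, -2, 0) = 0. ✓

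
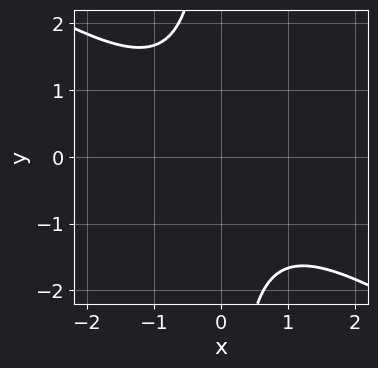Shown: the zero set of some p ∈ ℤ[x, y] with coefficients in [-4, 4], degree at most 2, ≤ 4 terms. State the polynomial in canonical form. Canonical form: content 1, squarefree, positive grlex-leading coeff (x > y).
2*x^2 + 3*x*y + 3

Degree: no degree-1 curve has this shape, so deg p = 2.
From the axis intercepts and sections: the curve avoids every integer x-axis point in the box; the curve avoids every integer y-axis point in the box.
Assembling these constraints gives the stated polynomial.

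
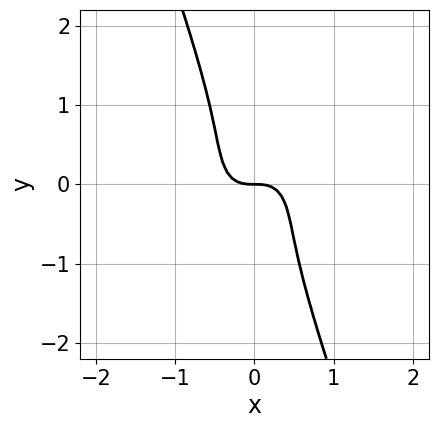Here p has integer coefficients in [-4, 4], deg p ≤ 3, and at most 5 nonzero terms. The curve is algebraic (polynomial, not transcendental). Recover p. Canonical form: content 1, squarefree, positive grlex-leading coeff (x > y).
First, the degree is 3 — no degree-2 curve has this shape.
Then, from the visible intercepts: it meets the y-axis at y = 0 (among the integer gridlines); it crosses the x-axis at the gridline x = 0.
Finally, solving for integer coefficients yields p as stated.

3*x^3 - x^2*y + 2*x*y^2 + y^3 + y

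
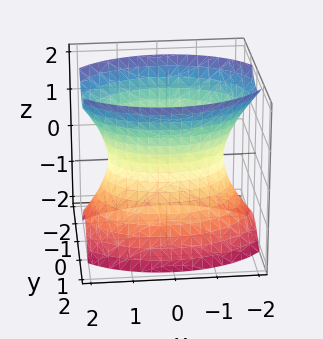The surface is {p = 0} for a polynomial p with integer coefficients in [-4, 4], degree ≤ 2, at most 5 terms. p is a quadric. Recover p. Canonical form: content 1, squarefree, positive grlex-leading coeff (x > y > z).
x^2 + 2*y^2 - z^2 - 2

The degree is 2 — an hourglass — one-sheet hyperboloid; a quadric.
Symmetries: mirror symmetry z ↦ −z ⇒ only even powers of z; mirror symmetry x ↦ −x ⇒ only even powers of x; mirror symmetry y ↦ −y ⇒ only even powers of y.
Observable constraints: the surface avoids every integer z-axis point in the box; the y-axis gridline crossings are at y ∈ {-1, 1}.
Assembling these constraints gives the stated polynomial.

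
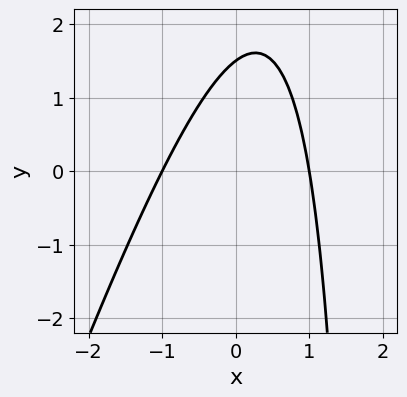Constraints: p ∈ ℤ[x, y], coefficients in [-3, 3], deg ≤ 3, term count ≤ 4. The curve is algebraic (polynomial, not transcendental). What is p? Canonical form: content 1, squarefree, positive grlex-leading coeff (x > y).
First, the degree is 2 — a generic line meets the curve in up to 2 points.
Next, reading off the gridlines: among the integer gridlines, it crosses the x-axis at x ∈ {-1, 1}.
Finally, the integer polynomial consistent with all of this is the stated p.

3*x^2 - x*y + 2*y - 3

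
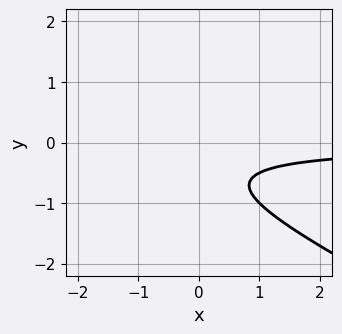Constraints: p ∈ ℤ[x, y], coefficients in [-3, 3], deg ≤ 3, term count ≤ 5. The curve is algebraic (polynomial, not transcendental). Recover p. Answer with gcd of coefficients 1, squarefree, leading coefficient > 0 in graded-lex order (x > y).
The degree is 2 — the shape is more complex than any degree-1 curve.
From the axis intercepts and sections: the curve avoids every integer y-axis point in the box; it misses every integer gridline on the x-axis.
Putting this together gives p.

x*y + 2*y^2 + 2*y + 1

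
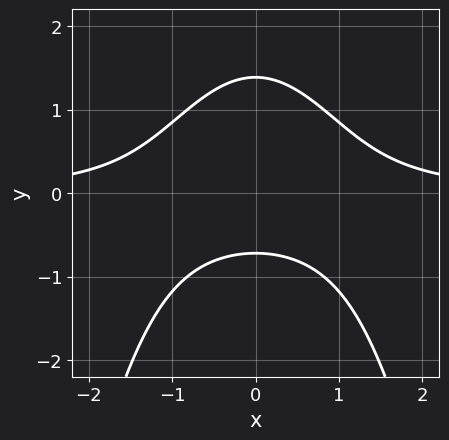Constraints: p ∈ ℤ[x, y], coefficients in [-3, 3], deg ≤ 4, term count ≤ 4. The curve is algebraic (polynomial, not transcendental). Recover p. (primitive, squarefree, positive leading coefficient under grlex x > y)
1. Degree: no degree-2 curve has this shape, so deg p = 3.
2. Symmetries: mirror symmetry x ↦ −x ⇒ only even powers of x.
3. Reading off the gridlines: no x-intercept at any integer in the box.
4. Putting this together gives p.

3*x^2*y + 3*y^2 - 2*y - 3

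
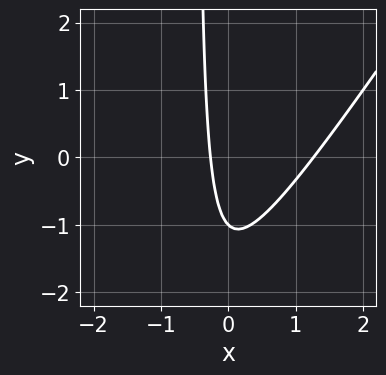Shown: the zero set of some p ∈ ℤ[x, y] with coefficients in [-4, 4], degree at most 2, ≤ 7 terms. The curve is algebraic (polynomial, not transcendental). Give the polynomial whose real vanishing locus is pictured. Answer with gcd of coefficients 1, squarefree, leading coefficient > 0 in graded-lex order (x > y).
3*x^2 - 2*x*y - 3*x - y - 1

First, the degree is 2 — the shape is more complex than any degree-1 curve.
Then, checking where it meets the axes: one y-axis crossing is at y = -1.
Finally, matching integer coefficients to the picture gives p.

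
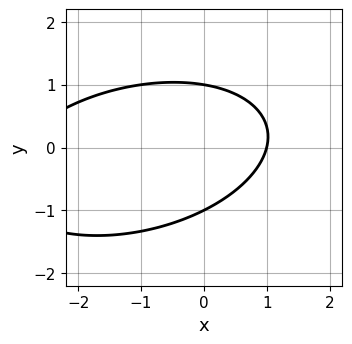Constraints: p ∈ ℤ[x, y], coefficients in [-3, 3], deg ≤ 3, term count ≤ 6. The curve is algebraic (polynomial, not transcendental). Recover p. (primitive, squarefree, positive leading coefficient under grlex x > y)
x^2 - x*y + 3*y^2 + 2*x - 3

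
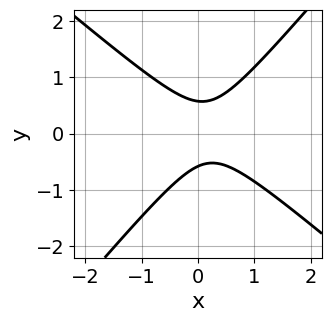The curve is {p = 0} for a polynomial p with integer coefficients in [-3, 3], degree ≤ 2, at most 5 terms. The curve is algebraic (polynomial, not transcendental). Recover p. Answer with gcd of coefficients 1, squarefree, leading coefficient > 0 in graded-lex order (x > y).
1. deg p = 2.
2. From the visible intercepts: no x-intercept at any integer in the box.
3. Solving for integer coefficients yields p as stated.

3*x^2 + x*y - 3*y^2 - x + 1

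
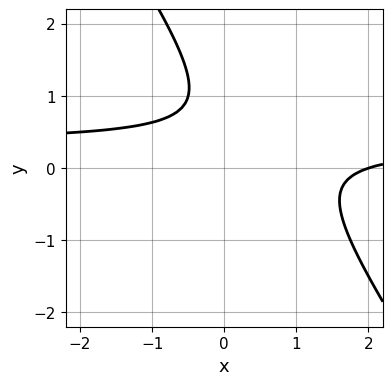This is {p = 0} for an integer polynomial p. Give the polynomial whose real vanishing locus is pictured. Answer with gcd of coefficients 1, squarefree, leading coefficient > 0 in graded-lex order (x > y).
3*x*y + 2*y^2 - x - 3*y + 2

First, the degree is 2 — the shape is more complex than any degree-1 curve.
Next, against the integer gridlines: it meets the x-axis at x = 2 (among the integer gridlines); it misses every integer gridline on the y-axis.
Finally, assembling these constraints gives the stated polynomial.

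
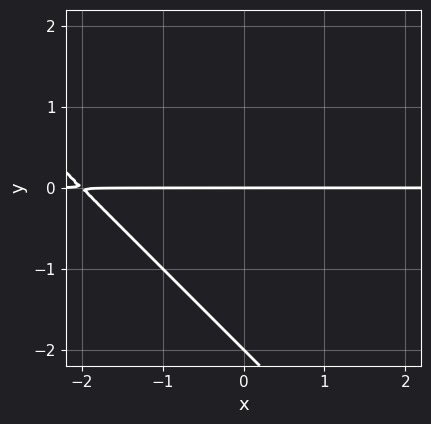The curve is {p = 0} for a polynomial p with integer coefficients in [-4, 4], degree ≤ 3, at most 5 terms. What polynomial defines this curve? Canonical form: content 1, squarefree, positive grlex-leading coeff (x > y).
x*y + y^2 + 2*y

The degree is 2 — a generic line meets the curve in up to 2 points.
Checking where it meets the axes: the y-axis gridline crossings are at y ∈ {-2, 0}; the visible x-axis segment lies entirely on the curve.
Fitting integer coefficients to these (and the overall shape) gives p.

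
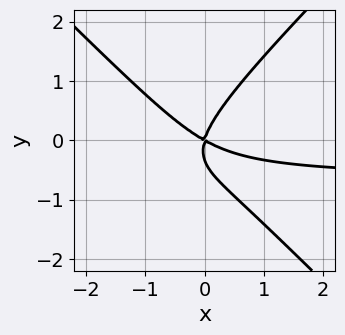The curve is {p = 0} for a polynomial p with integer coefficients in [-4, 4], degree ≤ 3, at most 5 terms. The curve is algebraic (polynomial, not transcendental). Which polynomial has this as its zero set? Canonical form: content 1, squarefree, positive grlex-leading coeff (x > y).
3*x^2*y - 3*y^3 + 2*x^2 + 3*x*y - y^2

1. deg p = 3.
2. From the visible intercepts: it crosses the y-axis at the gridline y = 0; it meets the x-axis at x = 0 (among the integer gridlines).
3. Matching integer coefficients to the picture gives p.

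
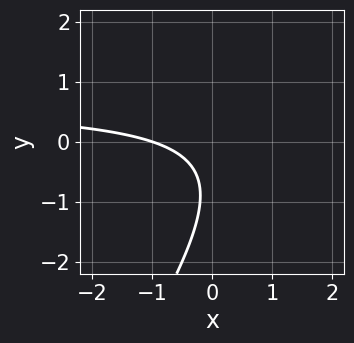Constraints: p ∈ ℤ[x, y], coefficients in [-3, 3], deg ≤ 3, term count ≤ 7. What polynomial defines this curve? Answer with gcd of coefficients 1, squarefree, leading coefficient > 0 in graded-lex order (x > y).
First, deg p = 2.
Next, from the visible intercepts: it meets the x-axis at x = -1 (among the integer gridlines); the curve avoids every integer y-axis point in the box.
Finally, matching integer coefficients to the picture gives p.

3*x*y - 2*y^2 - 2*x - 3*y - 2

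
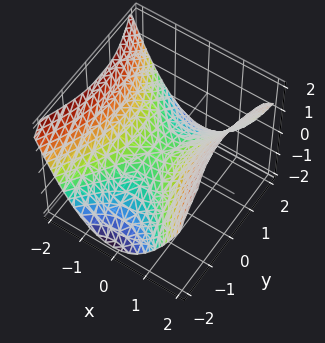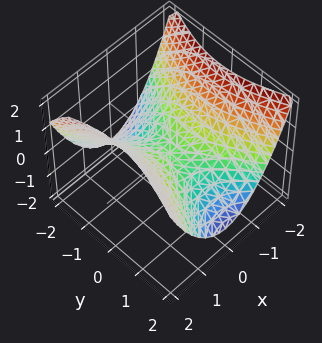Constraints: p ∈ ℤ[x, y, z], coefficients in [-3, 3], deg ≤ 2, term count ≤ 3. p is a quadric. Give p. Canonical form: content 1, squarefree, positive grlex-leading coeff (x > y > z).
2*x^2 - y^2 - 3*z

deg p = 2. A hyperbolic paraboloid; a quadric.
Symmetries: it's symmetric under y → −y, forcing even powers of y; it's symmetric under x → −x, forcing even powers of x.
Checking where it meets the axes: it crosses the x-axis at the gridline x = 0; one y-axis crossing is at y = 0; it meets the z-axis at z = 0 (among the integer gridlines).
Matching integer coefficients to the picture gives p.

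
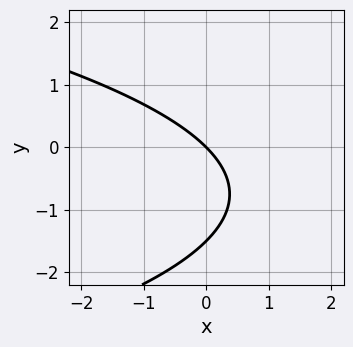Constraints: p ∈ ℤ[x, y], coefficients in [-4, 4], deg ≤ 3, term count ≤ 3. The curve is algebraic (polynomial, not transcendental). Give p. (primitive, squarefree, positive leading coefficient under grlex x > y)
2*y^2 + 3*x + 3*y

The degree is 2 — no degree-1 curve has this shape.
Against the integer gridlines: it crosses the x-axis at the gridline x = 0; one y-axis crossing is at y = 0.
Assembling these constraints gives the stated polynomial.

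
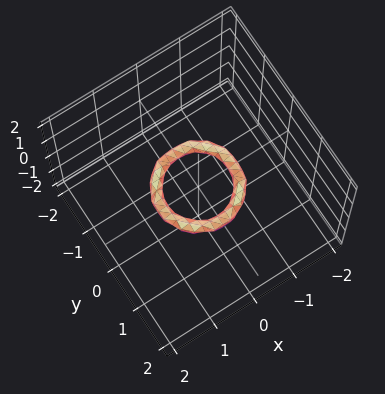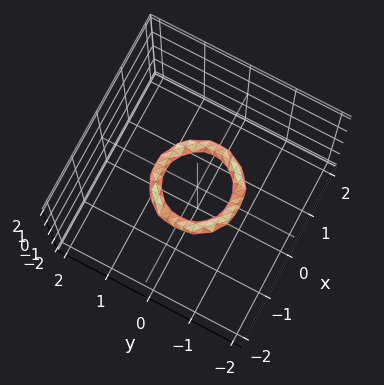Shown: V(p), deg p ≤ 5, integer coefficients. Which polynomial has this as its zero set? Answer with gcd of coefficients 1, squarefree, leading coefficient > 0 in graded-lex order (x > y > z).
Degree: no degree-3 surface has this shape, so deg p = 4.
By symmetry, the z-axis is an axis of rotation, so x and y enter only as x² + y².
From the axis intercepts and sections: among the integer gridlines, it crosses the y-axis at y ∈ {-1, 1}; the surface avoids every integer z-axis point in the box; the x-axis gridline crossings are at x ∈ {-1, 1}; a circular section at z = 0 has radius between 0 and 1.
Putting this together gives p.

2*x^4 + 4*x^2*y^2 + 2*y^4 - 3*x^2 - 3*y^2 + 3*z^2 + 1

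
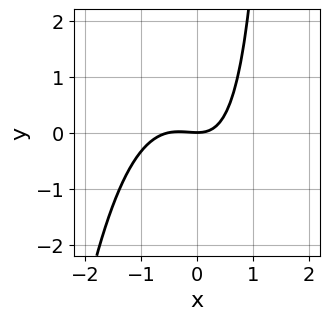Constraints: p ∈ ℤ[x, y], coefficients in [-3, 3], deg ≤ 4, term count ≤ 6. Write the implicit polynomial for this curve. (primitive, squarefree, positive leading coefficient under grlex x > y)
(a) Degree: a generic line meets the curve in up to 3 points, so deg p = 3.
(b) From the visible intercepts: one y-axis crossing is at y = 0; it meets the x-axis at x = 0 (among the integer gridlines).
(c) The integer polynomial consistent with all of this is the stated p.

2*x^3 + x^2 + x*y - 2*y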